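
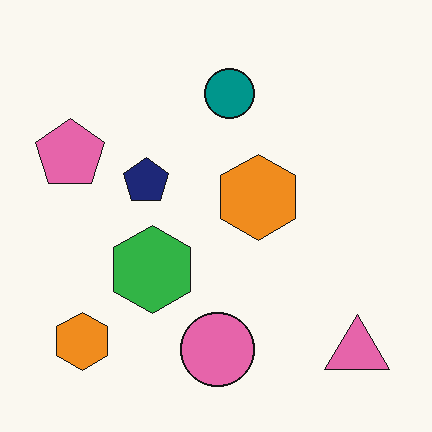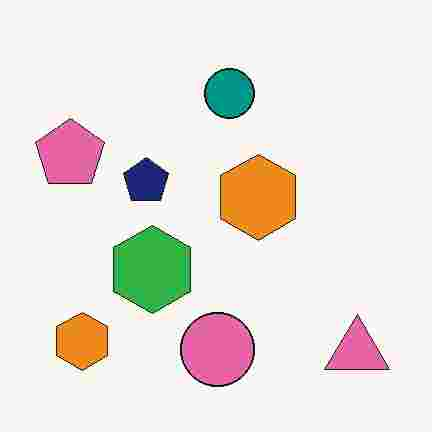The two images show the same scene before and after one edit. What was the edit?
It was degraded with heavy JPEG compression.

Blocky 8×8 compression artifacts appear around shape edges and the flat background shows ringing — characteristic JPEG degradation.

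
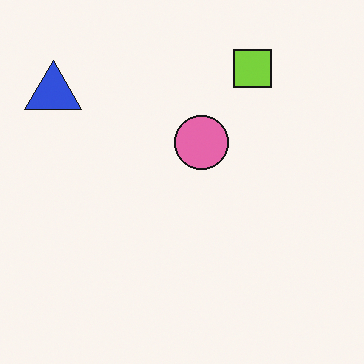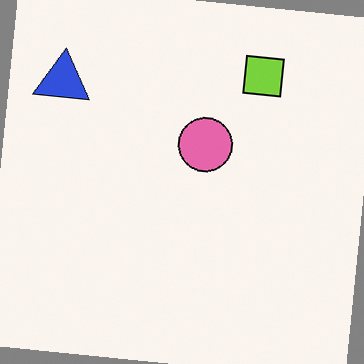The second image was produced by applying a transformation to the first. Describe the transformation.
This is the original image rotated clockwise by a few degrees.

Every shape is tilted by the same angle and the image corners show triangular fill wedges — a whole-image rotation by a non-right angle.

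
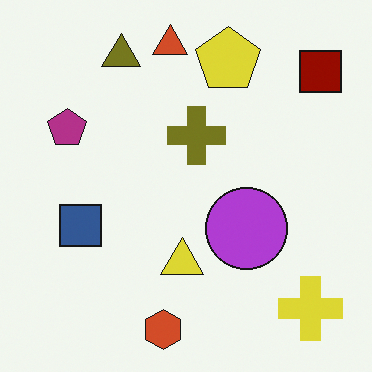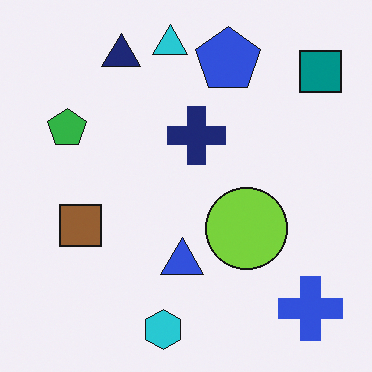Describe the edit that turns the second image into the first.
The first image is the second hue-shifted by a large amount.

Every shape's color has rotated by the same amount around the hue wheel — a uniform hue shift.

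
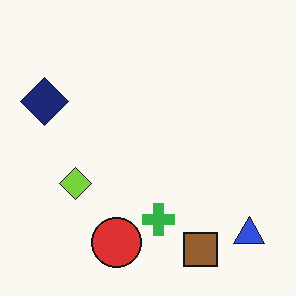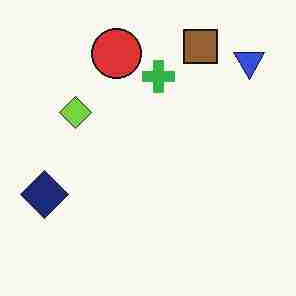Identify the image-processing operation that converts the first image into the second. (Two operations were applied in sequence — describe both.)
The image was heavily JPEG-compressed with obvious blocking artifacts, then flipped vertically (top ↔ bottom).

Blocky 8×8 compression artifacts appear around shape edges and the flat background shows ringing — characteristic JPEG degradation. The brown square is in the bottom-right of the first image and the top-right of the second — shapes on opposite sides of the horizontal midline have swapped in a mirror flip.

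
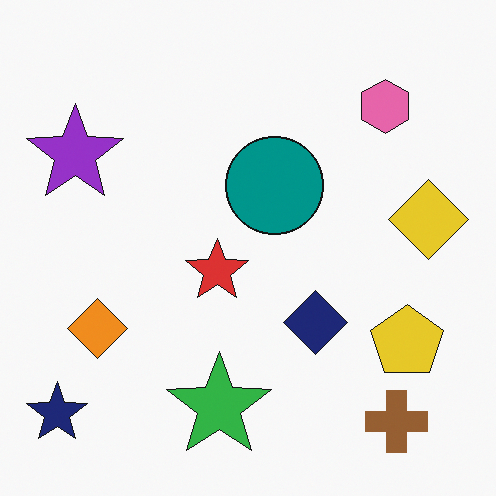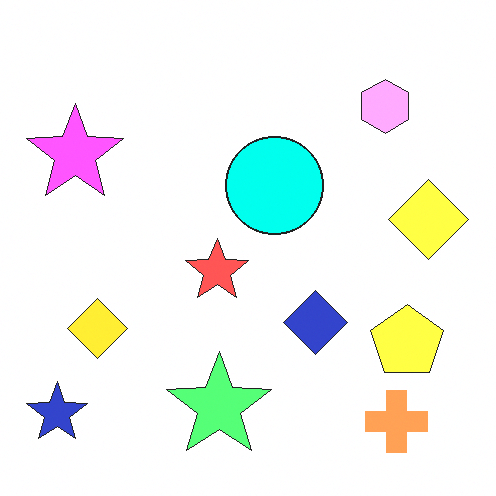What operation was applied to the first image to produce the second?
The second image is the first substantially brightened.

Every pixel — background and shapes alike — is uniformly brightened.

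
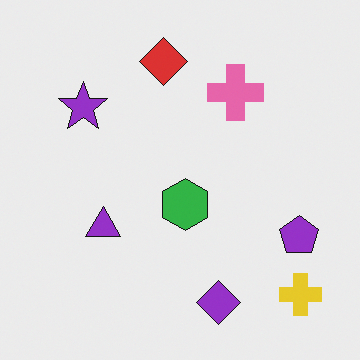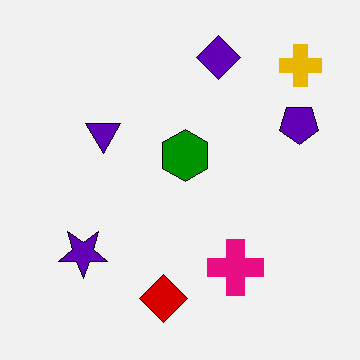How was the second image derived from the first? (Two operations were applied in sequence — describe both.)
The image was flipped vertically (top ↔ bottom), then boosted in contrast.

The purple diamond is in the bottom of the first image and the top of the second — shapes on opposite sides of the horizontal midline have swapped in a mirror flip. Tones are pushed away from mid-grey across the whole image — a global contrast change.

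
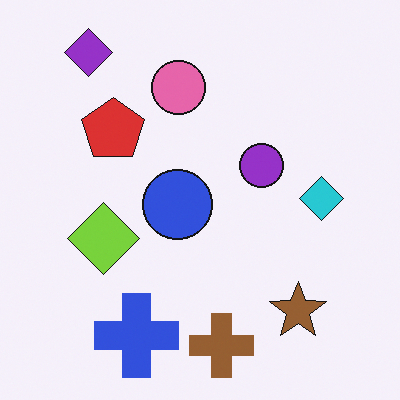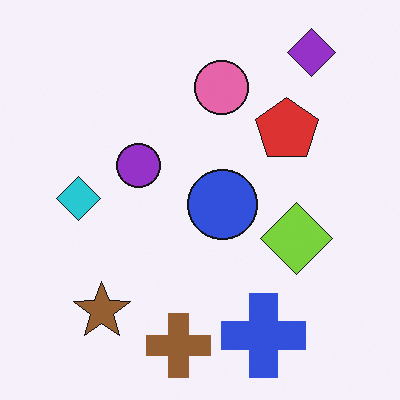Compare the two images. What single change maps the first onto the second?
It was flipped horizontally (left ↔ right).

The cyan diamond is in the right of the first image and the left of the second — shapes on opposite sides of the vertical midline have swapped in a mirror flip.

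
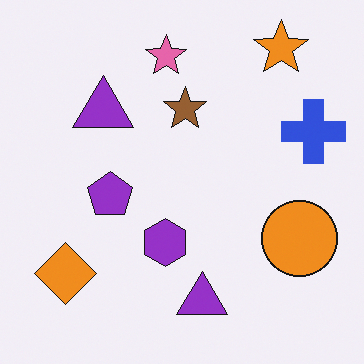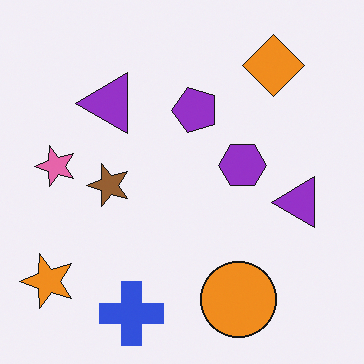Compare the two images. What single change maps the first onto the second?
The second image is the first transposed (reflected across the top-left ↔ bottom-right diagonal).

Shapes have swapped their row and column positions — what was in the top-right is now in the bottom-left — a diagonal reflection.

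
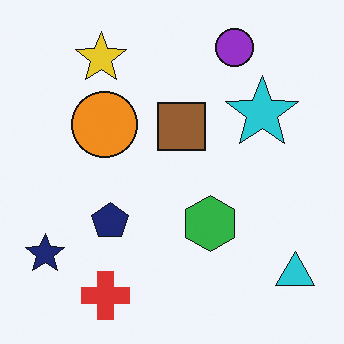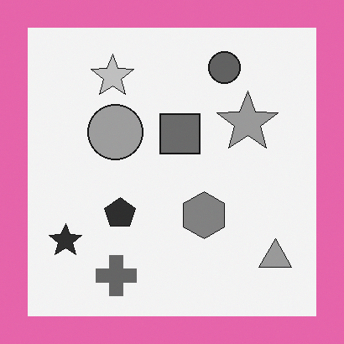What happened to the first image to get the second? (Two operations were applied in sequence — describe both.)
Converted to grayscale, then framed with a pink border.

All color is removed — every shape is now a shade of grey. A solid pink frame runs around the edge of the second image, with the content slightly shrunk inside it.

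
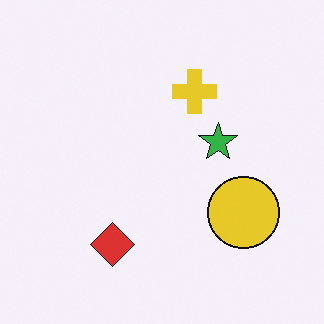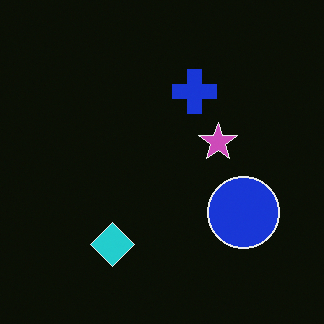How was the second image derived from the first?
The second image is the first color-inverted (negative).

The light background has become dark and every shape's color is its complement — a photographic negative.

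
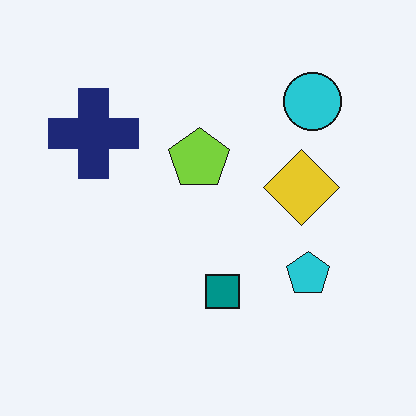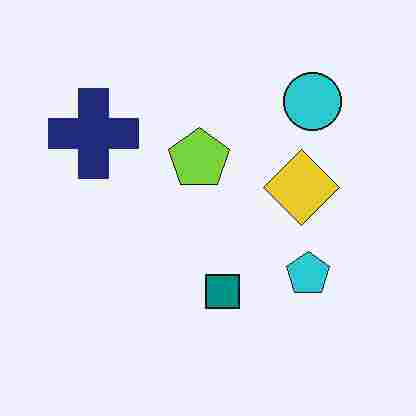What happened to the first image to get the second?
The second image is the first degraded with heavy JPEG compression.

Blocky 8×8 compression artifacts appear around shape edges and the flat background shows ringing — characteristic JPEG degradation.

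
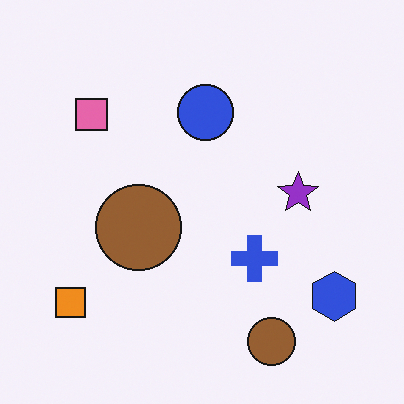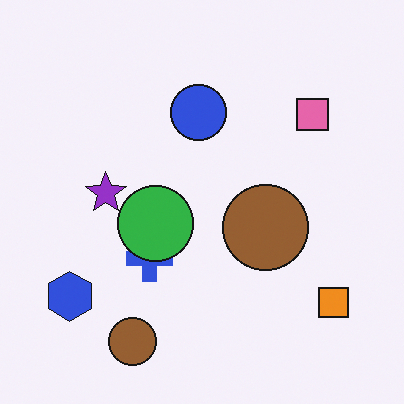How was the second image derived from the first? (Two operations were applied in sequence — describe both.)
Flipped horizontally (left ↔ right), then overlaid with an additional green circle.

The orange square is in the bottom-left of the first image and the bottom-right of the second — shapes on opposite sides of the vertical midline have swapped in a mirror flip. A green circle appears in the second image that is absent from the first.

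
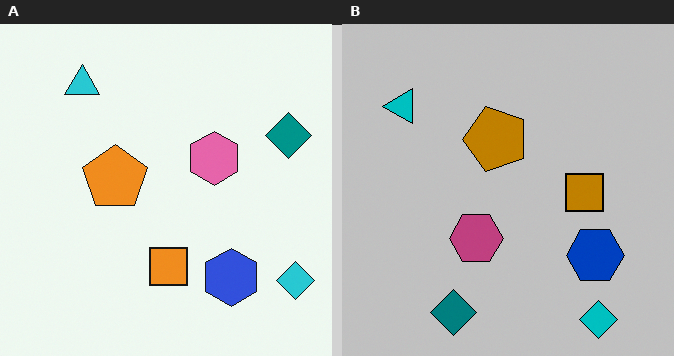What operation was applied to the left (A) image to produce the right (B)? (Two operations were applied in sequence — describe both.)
Transposed (reflected across the top-left ↔ bottom-right diagonal), then heavily posterized to just a handful of flat colors.

Shapes have swapped their row and column positions — what was in the top-right is now in the bottom-left — a diagonal reflection. Each flat color has snapped to a coarser quantized level — most visibly, the near-white background has dropped to a flat grey.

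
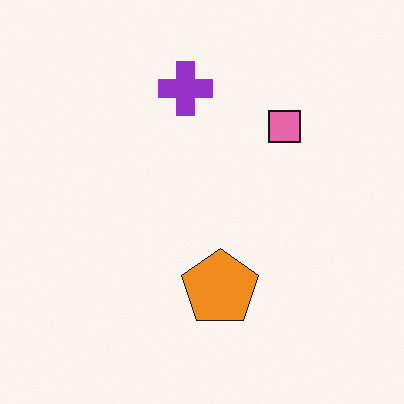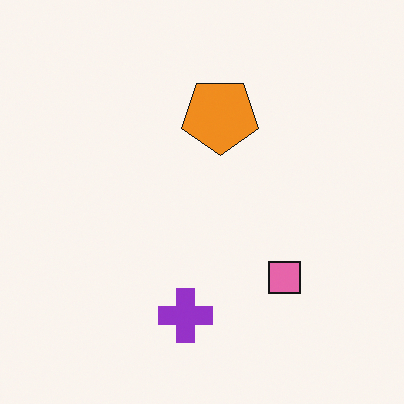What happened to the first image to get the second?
The second image is the first flipped vertically (top ↔ bottom).

The purple cross is in the top of the first image and the bottom of the second — shapes on opposite sides of the horizontal midline have swapped in a mirror flip.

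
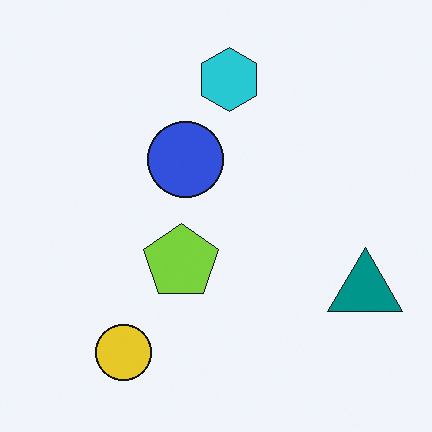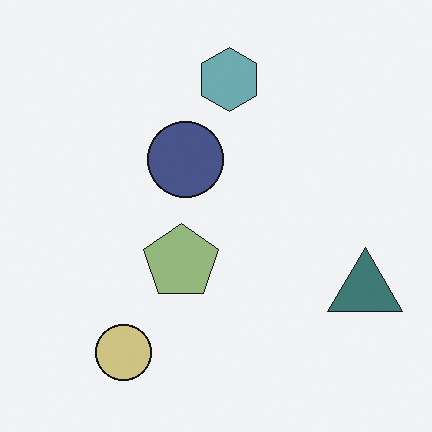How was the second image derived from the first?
The transformation is: heavily desaturated.

All colors are more muted and greyish — a global saturation change.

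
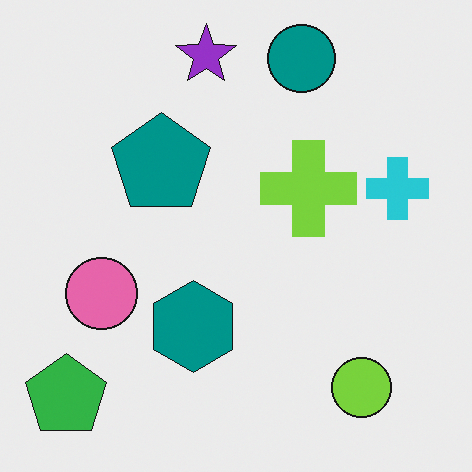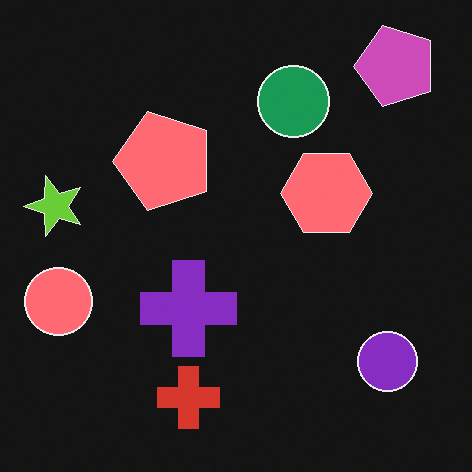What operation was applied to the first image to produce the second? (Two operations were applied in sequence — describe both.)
This is the original image transposed (reflected across the top-left ↔ bottom-right diagonal), then color-inverted (negative).

Shapes have swapped their row and column positions — what was in the top-right is now in the bottom-left — a diagonal reflection. The light background has become dark and every shape's color is its complement — a photographic negative.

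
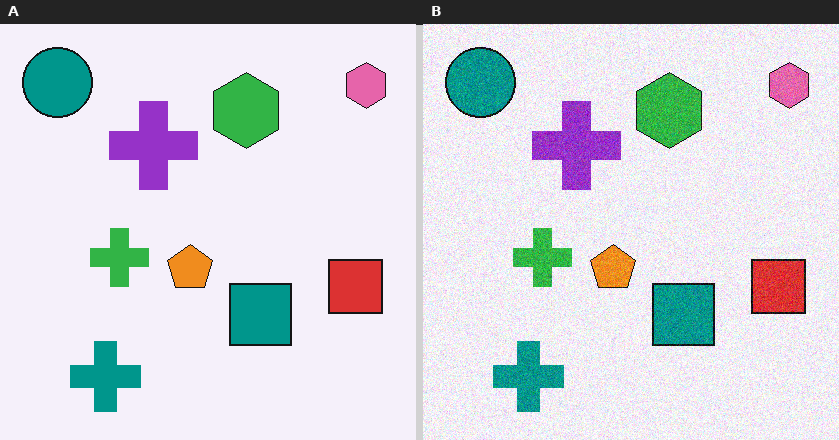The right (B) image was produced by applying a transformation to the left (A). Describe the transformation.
The right (B) image is the left (A) degraded with visible gaussian noise.

Random speckle covers the whole image, including the flat background.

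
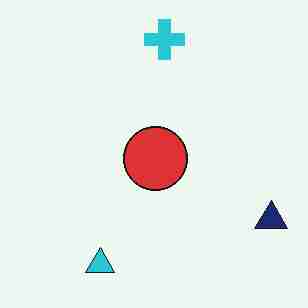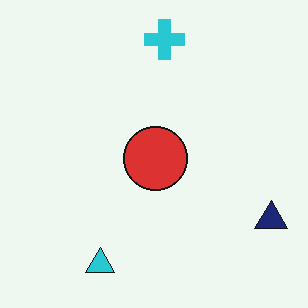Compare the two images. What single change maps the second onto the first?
It was degraded with heavy JPEG compression.

Blocky 8×8 compression artifacts appear around shape edges and the flat background shows ringing — characteristic JPEG degradation.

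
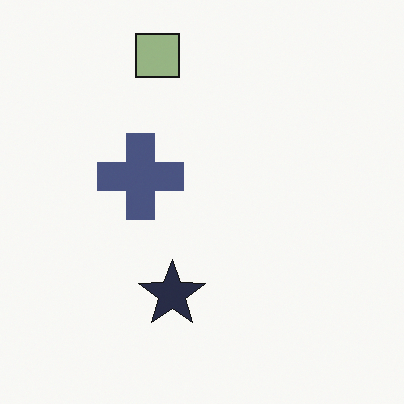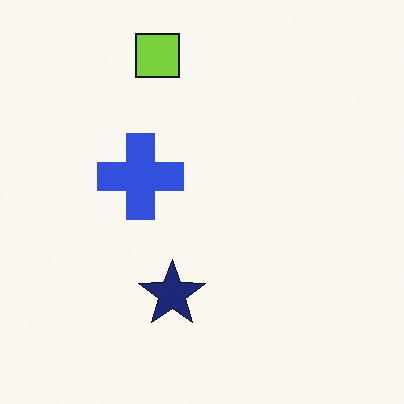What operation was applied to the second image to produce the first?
The image was made much more muted (saturation change).

All colors are more muted and greyish — a global saturation change.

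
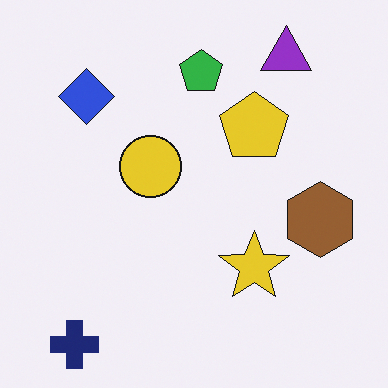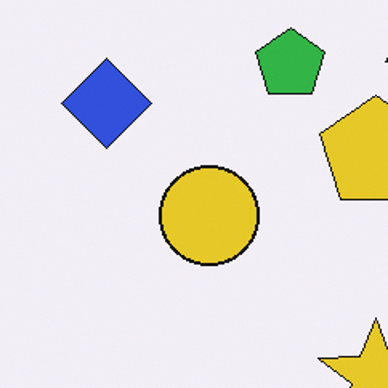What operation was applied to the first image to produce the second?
This is the original image cropped slightly and scaled back up.

The visible shapes are larger and the field of view is narrower; shapes near the original edges may be partly or wholly outside the frame — a crop-and-rescale.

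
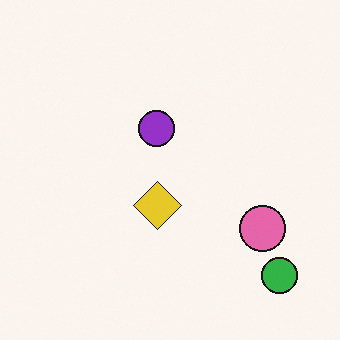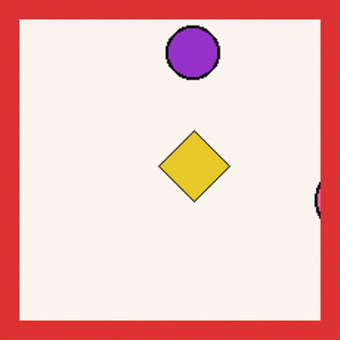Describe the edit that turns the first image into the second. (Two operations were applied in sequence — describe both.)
Cropped tightly and scaled back up, then framed with a red border.

The visible shapes are larger and the field of view is narrower; shapes near the original edges may be partly or wholly outside the frame — a crop-and-rescale. A solid red frame runs around the edge of the second image, with the content slightly shrunk inside it.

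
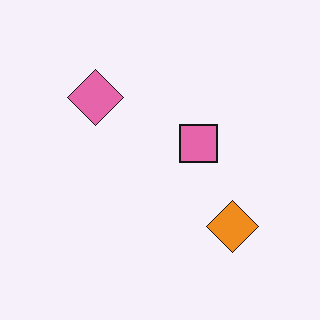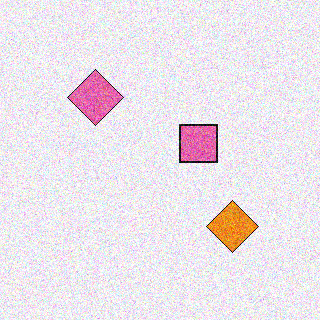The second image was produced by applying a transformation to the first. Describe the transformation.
The transformation is: degraded with strong gaussian noise.

Random speckle covers the whole image, including the flat background.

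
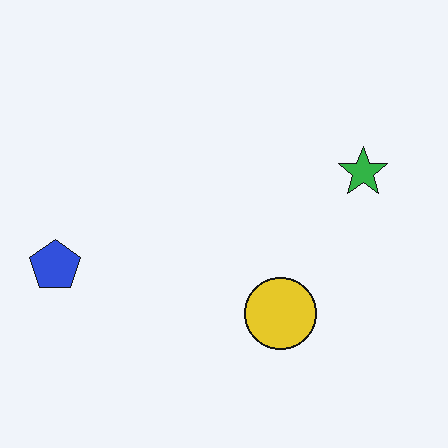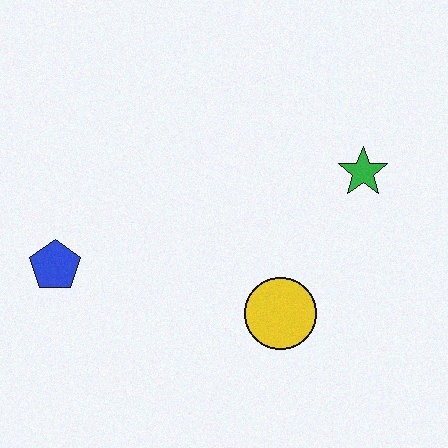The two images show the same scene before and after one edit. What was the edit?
The transformation is: degraded with a light layer of grain.

Random speckle covers the whole image, including the flat background.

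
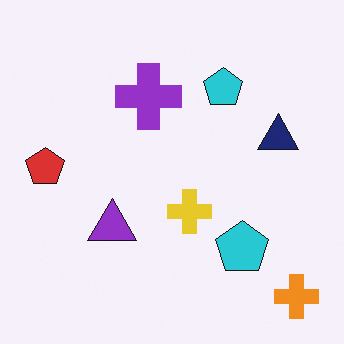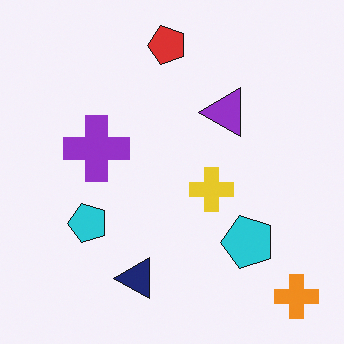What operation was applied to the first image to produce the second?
The transformation is: transposed (reflected across the top-left ↔ bottom-right diagonal).

Shapes have swapped their row and column positions — what was in the top-right is now in the bottom-left — a diagonal reflection.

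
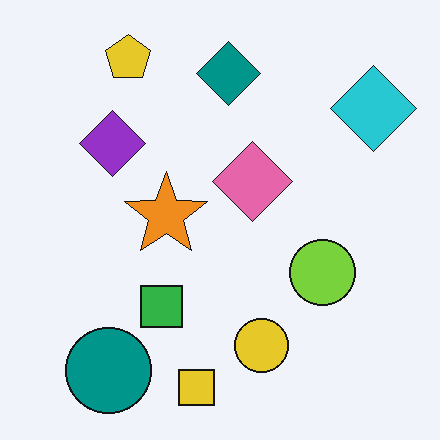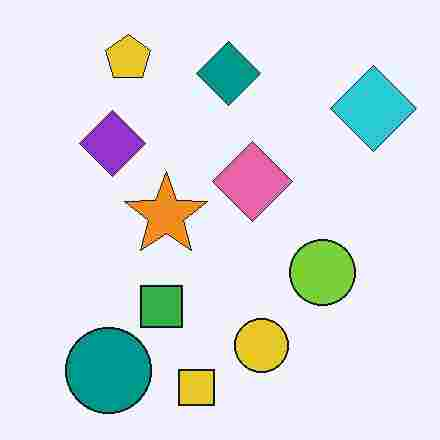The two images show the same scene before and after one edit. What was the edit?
The image was heavily JPEG-compressed with obvious blocking artifacts.

Blocky 8×8 compression artifacts appear around shape edges and the flat background shows ringing — characteristic JPEG degradation.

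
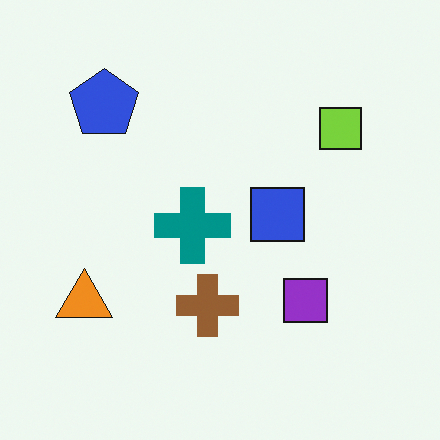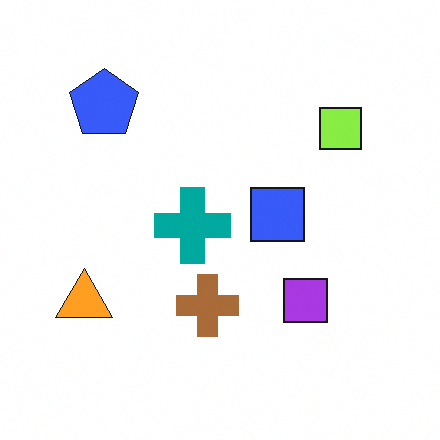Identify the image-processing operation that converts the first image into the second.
The transformation is: slightly brightened.

Every pixel — background and shapes alike — is uniformly brightened.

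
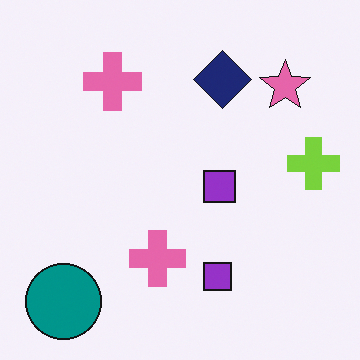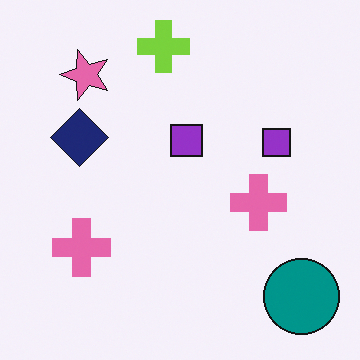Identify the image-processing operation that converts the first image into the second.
The image was rotated 90° counter-clockwise.

The teal circle sits in the bottom-left of the first image and the bottom-right of the second — consistent with a whole-image 90° counter-clockwise rotation.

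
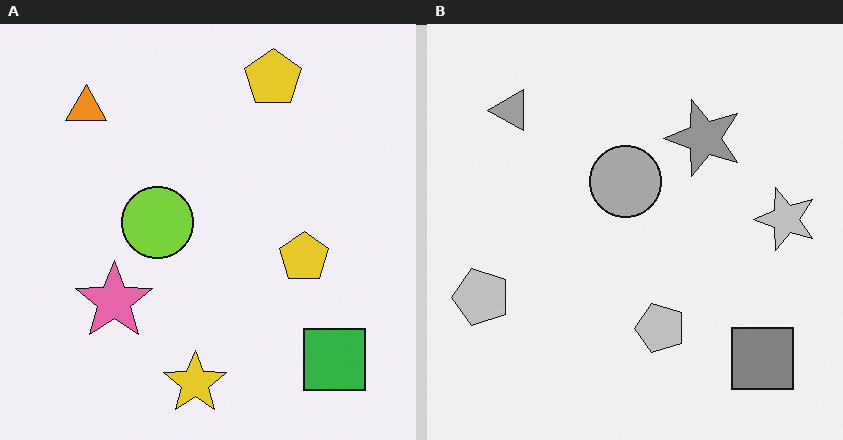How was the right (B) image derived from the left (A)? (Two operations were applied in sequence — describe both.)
The image was converted to grayscale, then transposed (reflected across the top-left ↔ bottom-right diagonal).

All color is removed — every shape is now a shade of grey. Shapes have swapped their row and column positions — what was in the top-right is now in the bottom-left — a diagonal reflection.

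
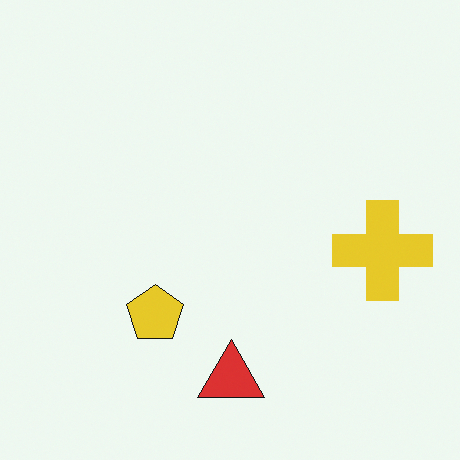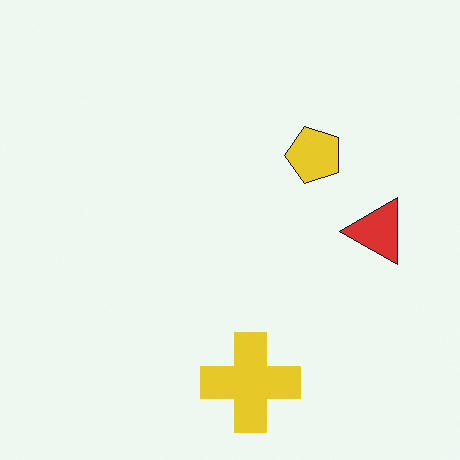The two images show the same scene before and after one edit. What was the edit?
The image was transposed (reflected across the top-left ↔ bottom-right diagonal).

Shapes have swapped their row and column positions — what was in the top-right is now in the bottom-left — a diagonal reflection.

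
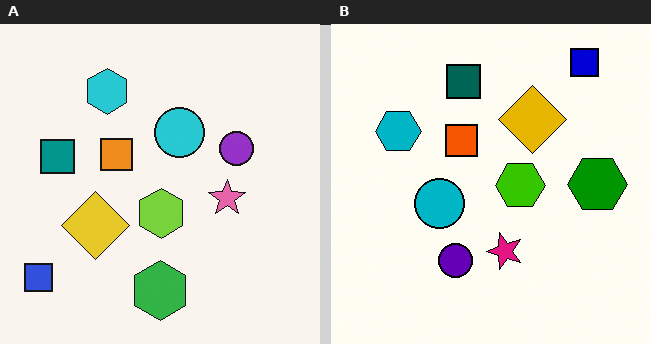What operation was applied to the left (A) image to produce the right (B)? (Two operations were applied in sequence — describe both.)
The right (B) image is the left (A) transposed (reflected across the top-left ↔ bottom-right diagonal), then boosted in contrast.

Shapes have swapped their row and column positions — what was in the top-right is now in the bottom-left — a diagonal reflection. Tones are pushed away from mid-grey across the whole image — a global contrast change.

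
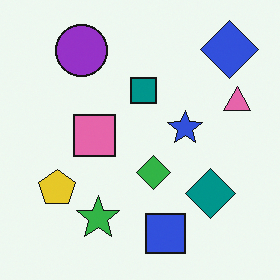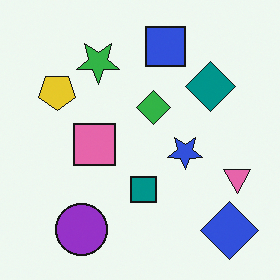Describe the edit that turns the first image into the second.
The transformation is: flipped vertically (top ↔ bottom).

The blue square is in the bottom of the first image and the top of the second — shapes on opposite sides of the horizontal midline have swapped in a mirror flip.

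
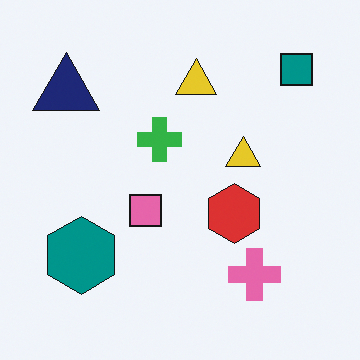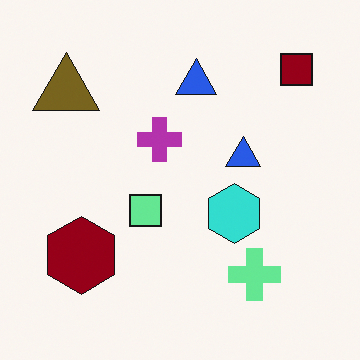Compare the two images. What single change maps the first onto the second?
The image was hue-shifted by a large amount.

Every shape's color has rotated by the same amount around the hue wheel — a uniform hue shift.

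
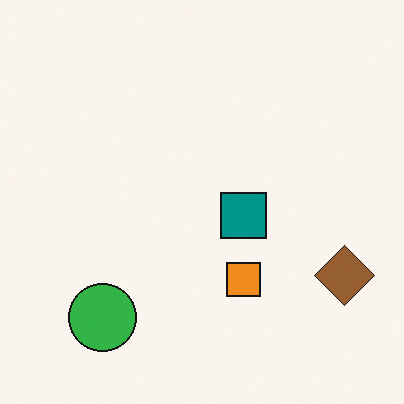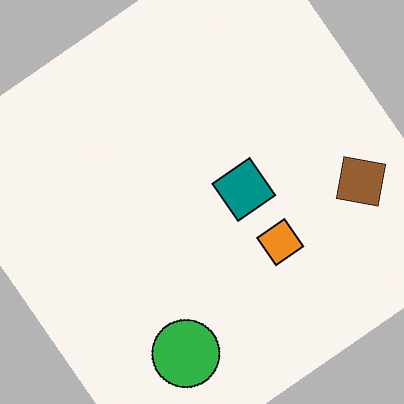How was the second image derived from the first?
The second image is the first rotated counter-clockwise by a large amount — several tens of degrees.

Every shape is tilted by the same angle and the image corners show triangular fill wedges — a whole-image rotation by a non-right angle.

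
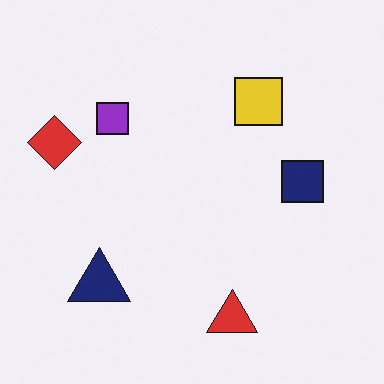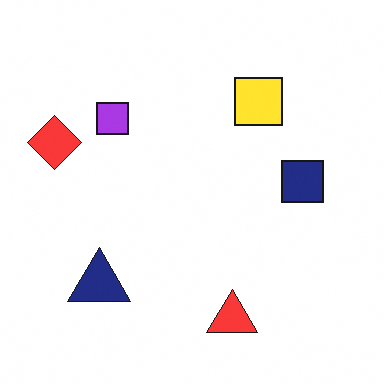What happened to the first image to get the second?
This is the original image slightly brightened.

Every pixel — background and shapes alike — is uniformly brightened.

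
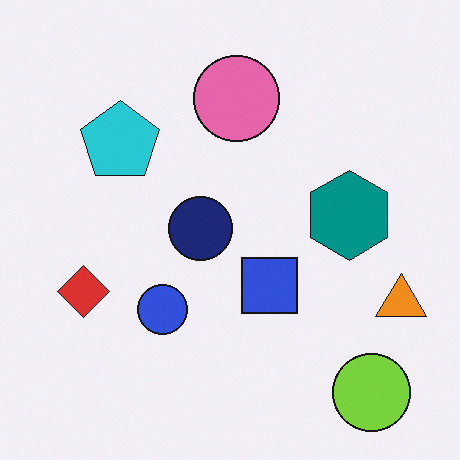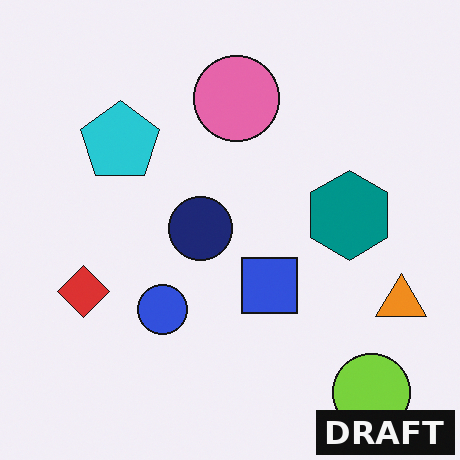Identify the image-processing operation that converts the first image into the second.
This is the original image watermarked with the text "DRAFT" in the lower-right corner.

A dark label reading "DRAFT" appears in the lower-right corner.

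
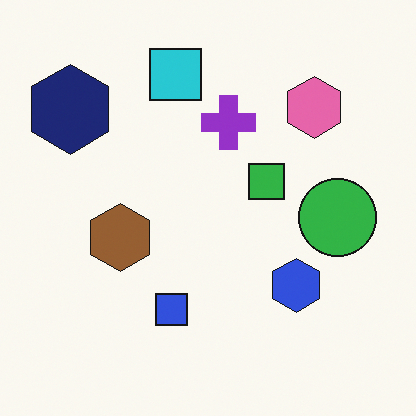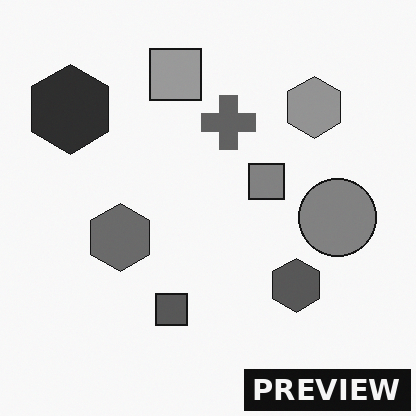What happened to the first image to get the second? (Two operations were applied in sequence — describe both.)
The image was converted to grayscale, then watermarked with the text "PREVIEW" in the lower-right corner.

All color is removed — every shape is now a shade of grey. A dark label reading "PREVIEW" appears in the lower-right corner.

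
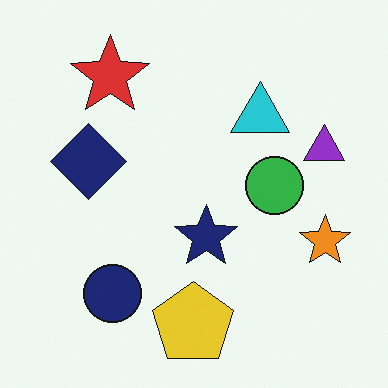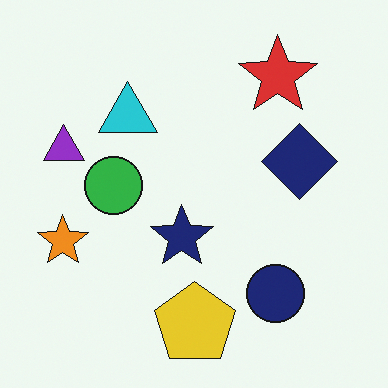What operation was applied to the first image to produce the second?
The transformation is: flipped horizontally (left ↔ right).

The orange star is in the right of the first image and the left of the second — shapes on opposite sides of the vertical midline have swapped in a mirror flip.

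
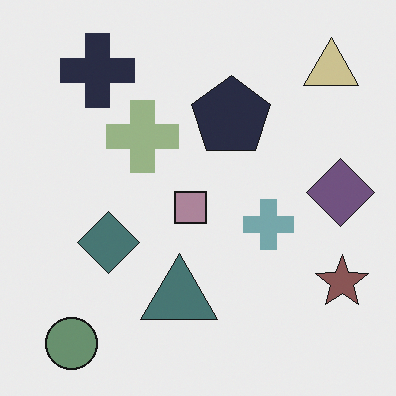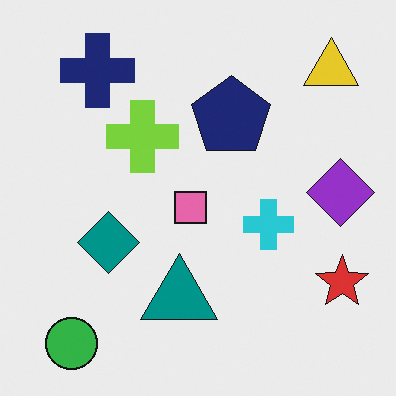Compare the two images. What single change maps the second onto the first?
The image was heavily desaturated.

All colors are more muted and greyish — a global saturation change.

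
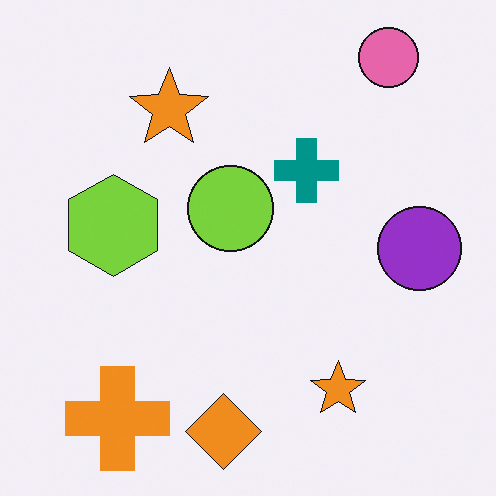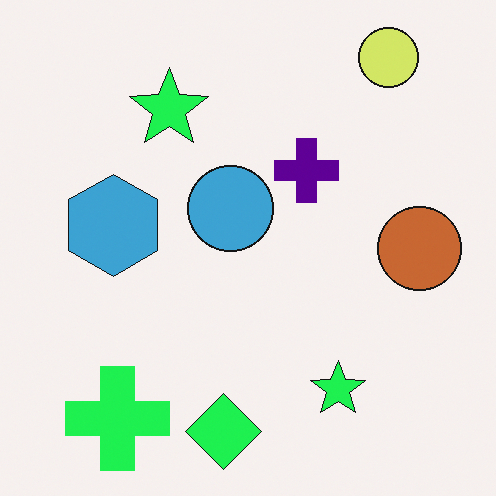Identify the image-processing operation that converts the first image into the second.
The image was hue-shifted through roughly a third of the color wheel.

Every shape's color has rotated by the same amount around the hue wheel — a uniform hue shift.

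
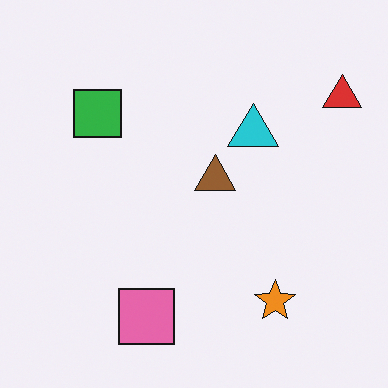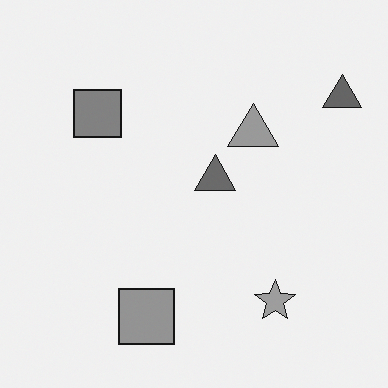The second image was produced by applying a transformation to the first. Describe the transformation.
The second image is the first converted to grayscale.

All color is removed — every shape is now a shade of grey.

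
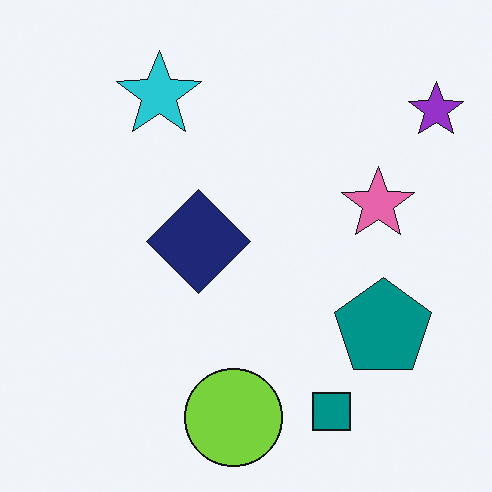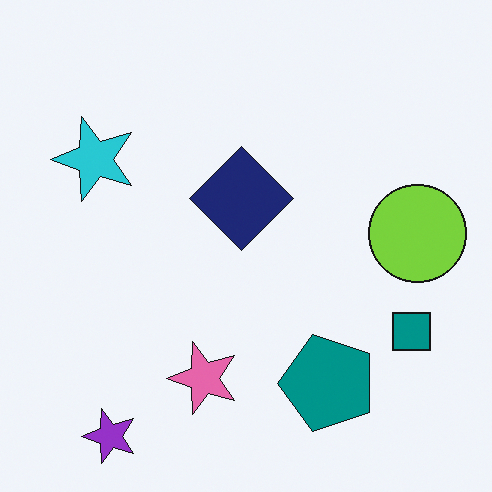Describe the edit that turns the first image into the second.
The image was transposed (reflected across the top-left ↔ bottom-right diagonal).

Shapes have swapped their row and column positions — what was in the top-right is now in the bottom-left — a diagonal reflection.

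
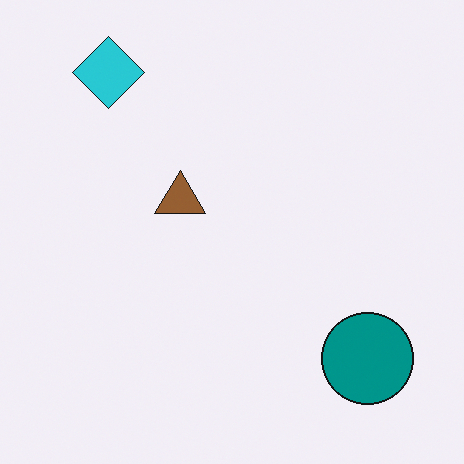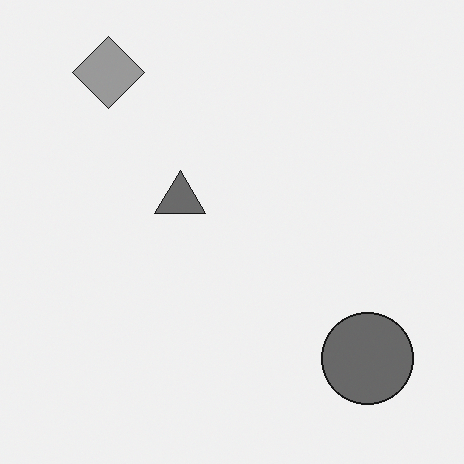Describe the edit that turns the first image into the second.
It was converted to grayscale.

All color is removed — every shape is now a shade of grey.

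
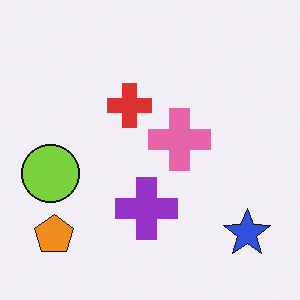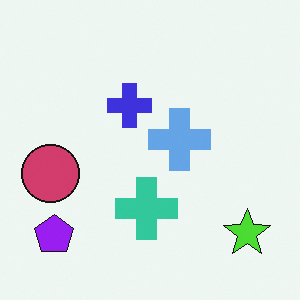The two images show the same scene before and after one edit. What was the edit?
The transformation is: hue-shifted through roughly half the color wheel.

Every shape's color has rotated by the same amount around the hue wheel — a uniform hue shift.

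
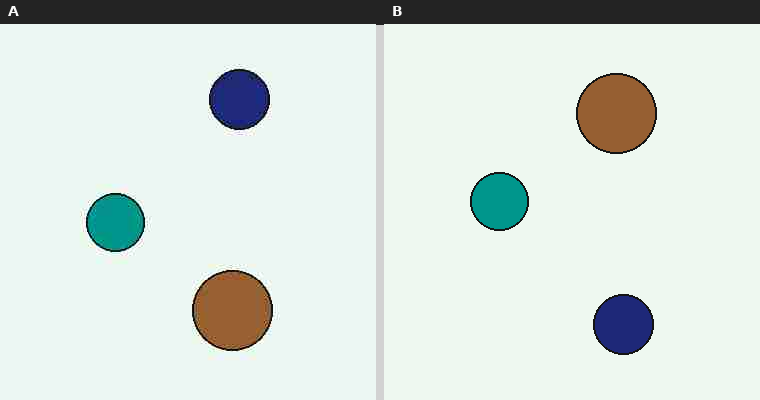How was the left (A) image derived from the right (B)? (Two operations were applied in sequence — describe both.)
Flipped vertically (top ↔ bottom), then degraded with heavy JPEG compression.

The navy circle is in the bottom of the right (B) image and the top of the left (A) — shapes on opposite sides of the horizontal midline have swapped in a mirror flip. Blocky 8×8 compression artifacts appear around shape edges and the flat background shows ringing — characteristic JPEG degradation.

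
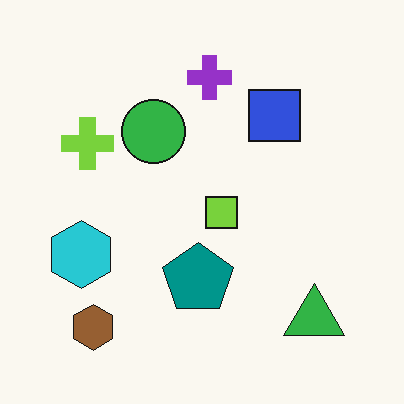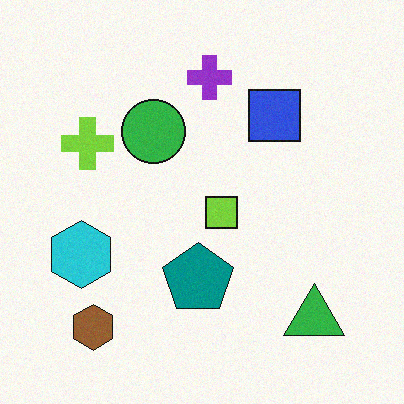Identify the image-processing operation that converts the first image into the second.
The image was degraded with light additive noise.

Random speckle covers the whole image, including the flat background.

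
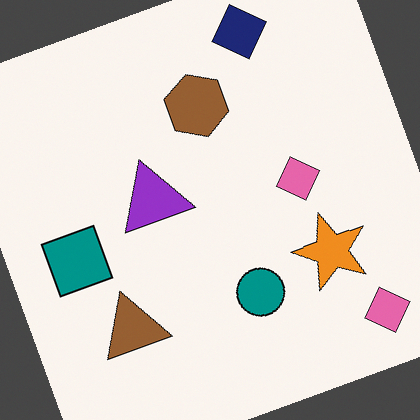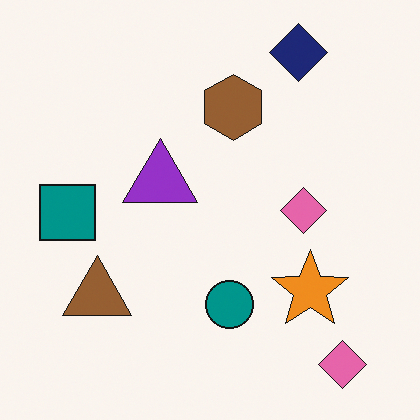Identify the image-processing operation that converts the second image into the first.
The transformation is: rotated counter-clockwise by a clearly visible amount.

Every shape is tilted by the same angle and the image corners show triangular fill wedges — a whole-image rotation by a non-right angle.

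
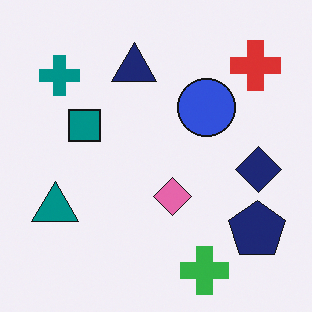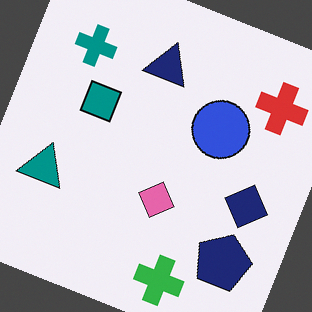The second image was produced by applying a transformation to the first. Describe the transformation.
Rotated clockwise by a moderate amount.

Every shape is tilted by the same angle and the image corners show triangular fill wedges — a whole-image rotation by a non-right angle.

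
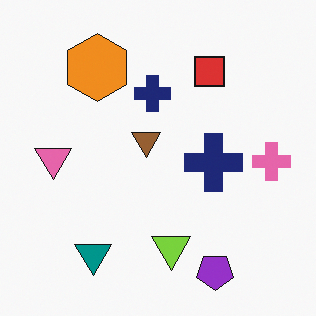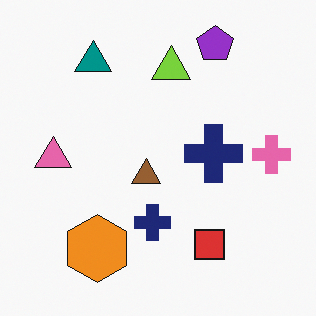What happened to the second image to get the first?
The image was flipped vertically (top ↔ bottom).

The purple pentagon is in the top-right of the second image and the bottom-right of the first — shapes on opposite sides of the horizontal midline have swapped in a mirror flip.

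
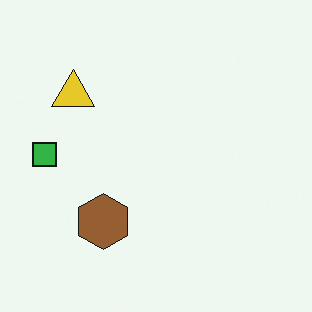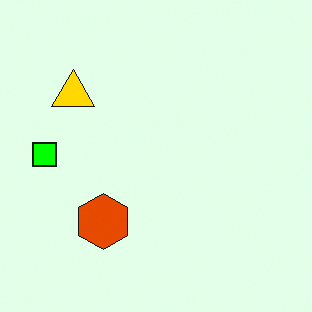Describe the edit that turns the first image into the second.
The transformation is: heavily oversaturated.

All colors are more vivid — a global saturation change.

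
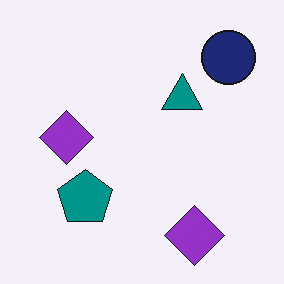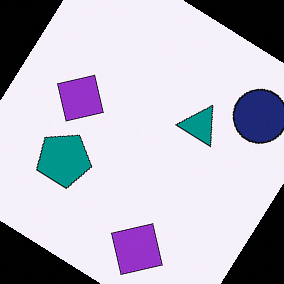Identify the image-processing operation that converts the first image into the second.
Rotated clockwise by a large amount — several tens of degrees.

Every shape is tilted by the same angle and the image corners show triangular fill wedges — a whole-image rotation by a non-right angle.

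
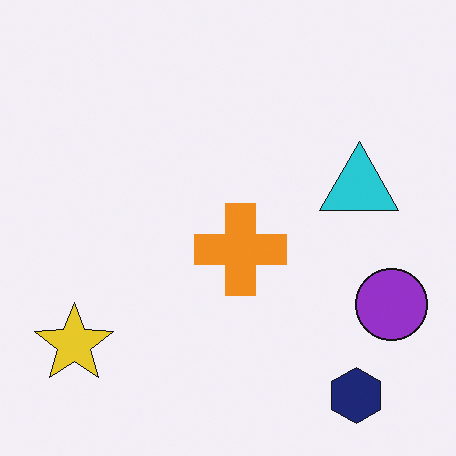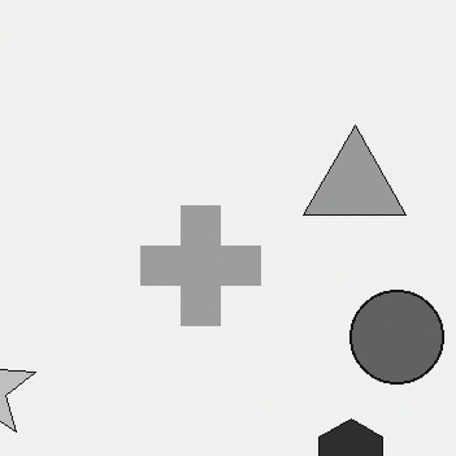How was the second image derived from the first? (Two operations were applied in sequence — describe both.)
It was cropped to a modestly smaller region and rescaled, then converted to grayscale.

The visible shapes are larger and the field of view is narrower; shapes near the original edges may be partly or wholly outside the frame — a crop-and-rescale. All color is removed — every shape is now a shade of grey.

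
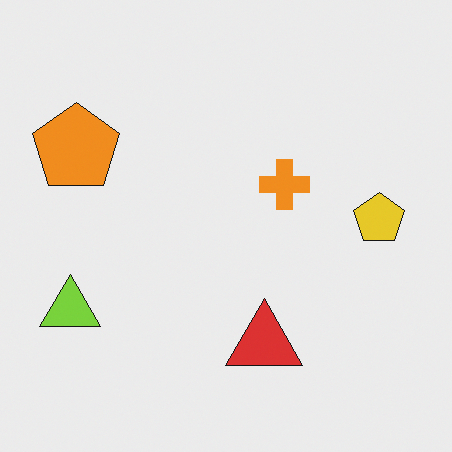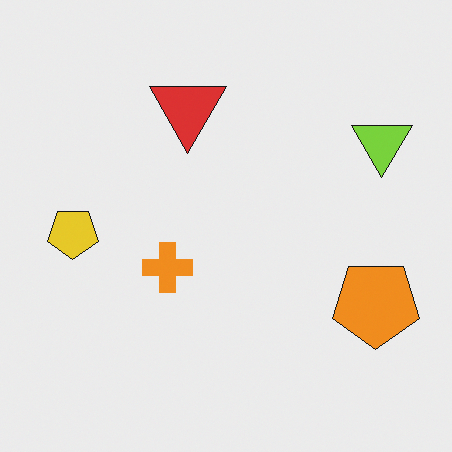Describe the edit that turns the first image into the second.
The transformation is: rotated 180°.

The lime triangle sits in the bottom-left of the first image and the top-right of the second — consistent with a whole-image 180° rotation.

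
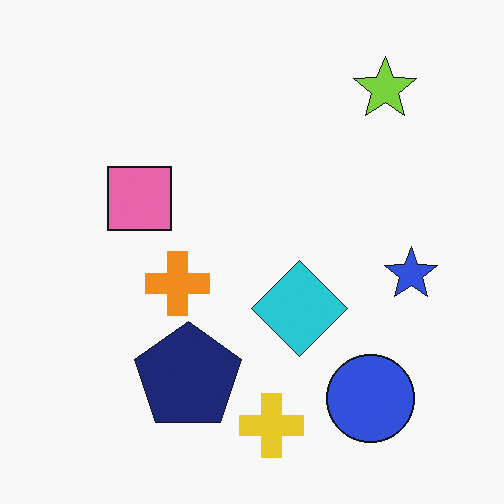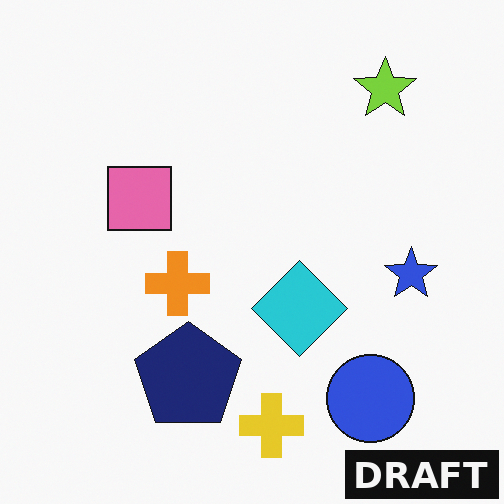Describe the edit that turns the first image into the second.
This is the original image watermarked with the text "DRAFT" in the lower-right corner.

A dark label reading "DRAFT" appears in the lower-right corner.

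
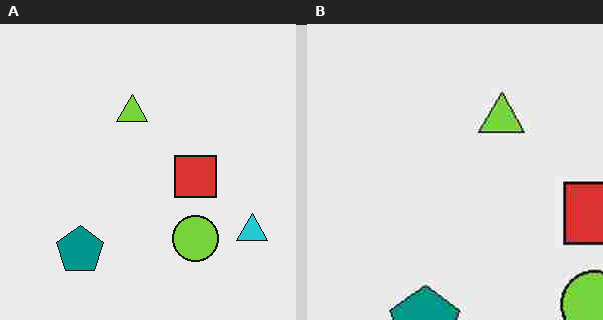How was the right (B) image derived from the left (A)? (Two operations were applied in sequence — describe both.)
The right (B) image is the left (A) cropped slightly and scaled back up, then heavily JPEG-compressed with obvious blocking artifacts.

The visible shapes are larger and the field of view is narrower; shapes near the original edges may be partly or wholly outside the frame — a crop-and-rescale. Blocky 8×8 compression artifacts appear around shape edges and the flat background shows ringing — characteristic JPEG degradation.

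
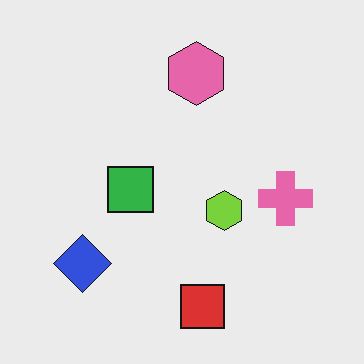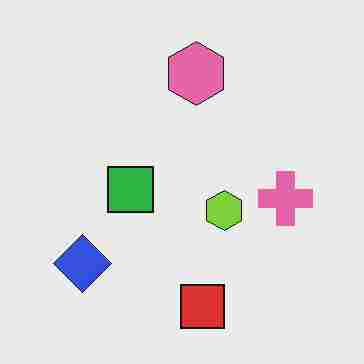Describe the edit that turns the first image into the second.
It was heavily JPEG-compressed with obvious blocking artifacts.

Blocky 8×8 compression artifacts appear around shape edges and the flat background shows ringing — characteristic JPEG degradation.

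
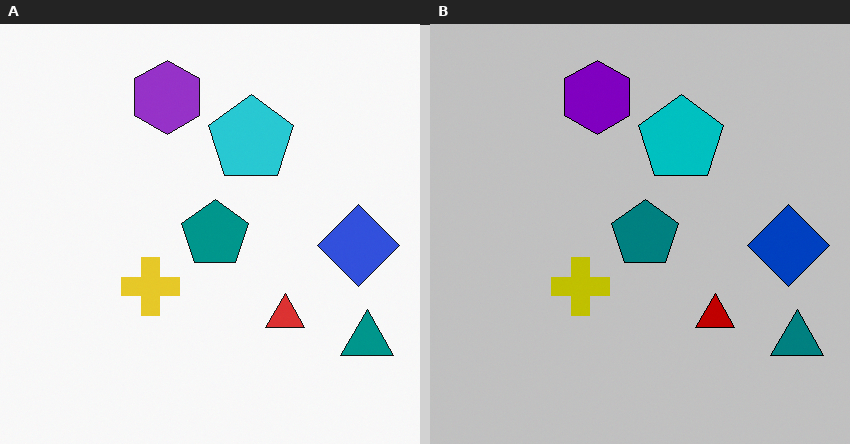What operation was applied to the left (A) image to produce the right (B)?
The transformation is: aggressively posterized.

Each flat color has snapped to a coarser quantized level — most visibly, the near-white background has dropped to a flat grey.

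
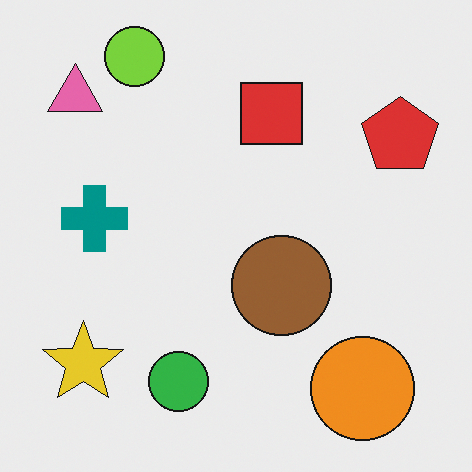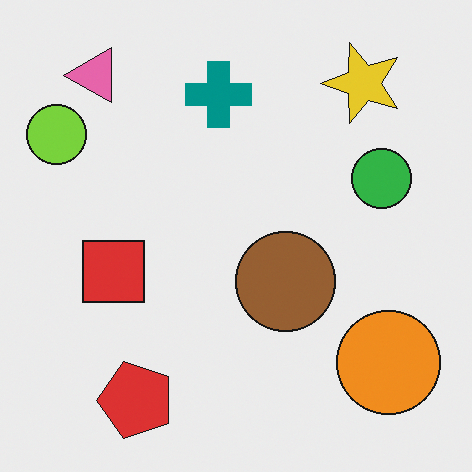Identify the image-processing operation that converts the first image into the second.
The transformation is: transposed (reflected across the top-left ↔ bottom-right diagonal).

Shapes have swapped their row and column positions — what was in the top-right is now in the bottom-left — a diagonal reflection.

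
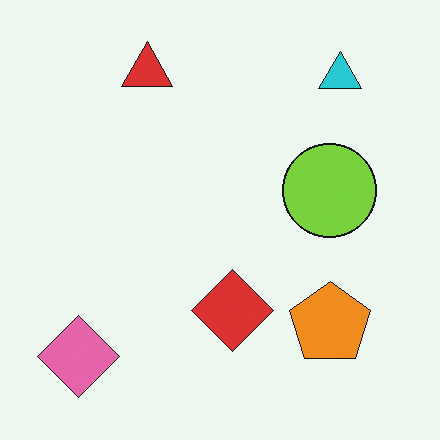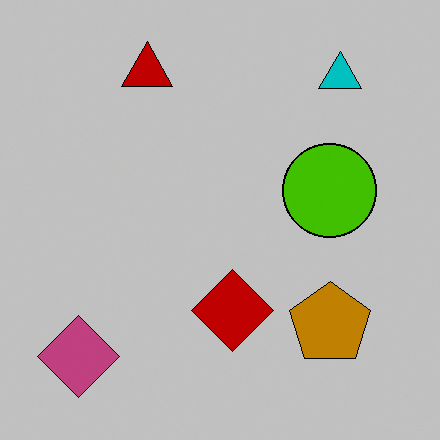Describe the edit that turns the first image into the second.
The transformation is: heavily posterized to just a handful of flat colors.

Each flat color has snapped to a coarser quantized level — most visibly, the near-white background has dropped to a flat grey.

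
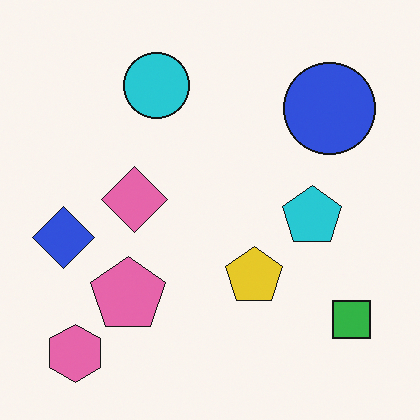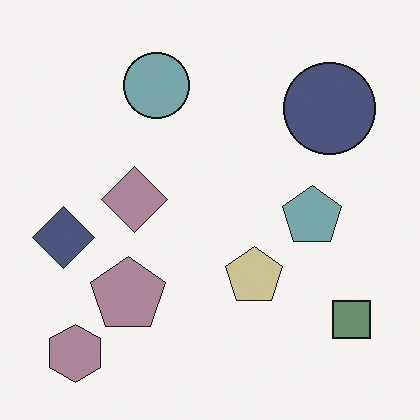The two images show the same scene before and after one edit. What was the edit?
The second image is the first made much more muted (saturation change).

All colors are more muted and greyish — a global saturation change.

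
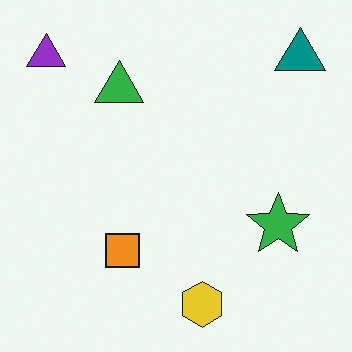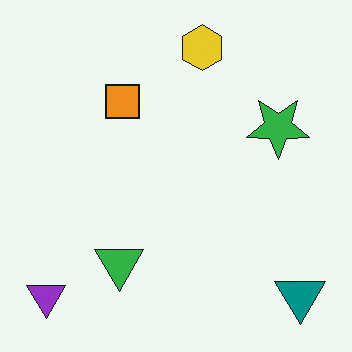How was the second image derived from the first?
Flipped vertically (top ↔ bottom).

The yellow hexagon is in the bottom of the first image and the top of the second — shapes on opposite sides of the horizontal midline have swapped in a mirror flip.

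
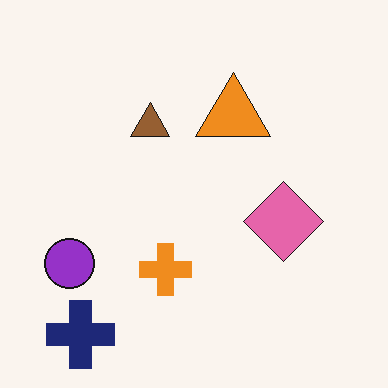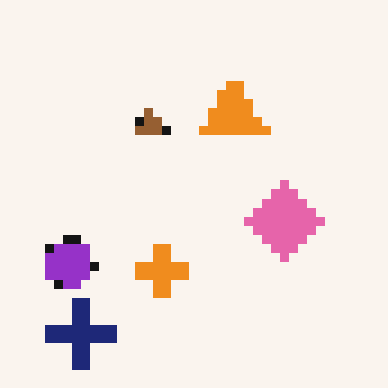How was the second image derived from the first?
This is the original image heavily pixelated into large blocks.

Shapes are reduced to large square blocks; fine edges and outlines are lost — a downscale-then-upscale (mosaic) effect.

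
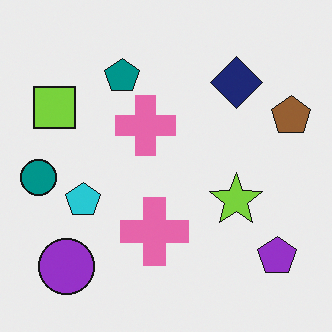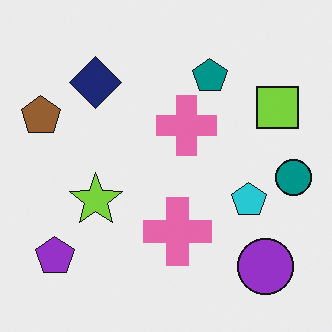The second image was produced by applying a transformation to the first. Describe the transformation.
The transformation is: flipped horizontally (left ↔ right).

The teal circle is in the left of the first image and the right of the second — shapes on opposite sides of the vertical midline have swapped in a mirror flip.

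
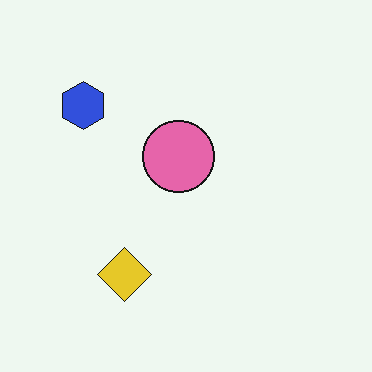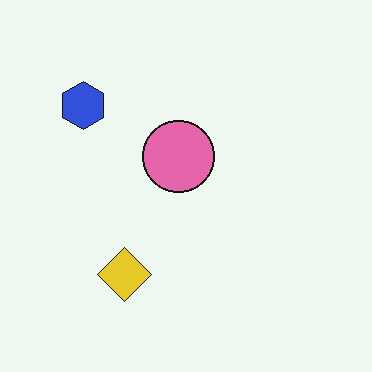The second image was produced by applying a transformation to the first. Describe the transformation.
The second image is the first JPEG-compressed with visible artifacts.

Blocky 8×8 compression artifacts appear around shape edges and the flat background shows ringing — characteristic JPEG degradation.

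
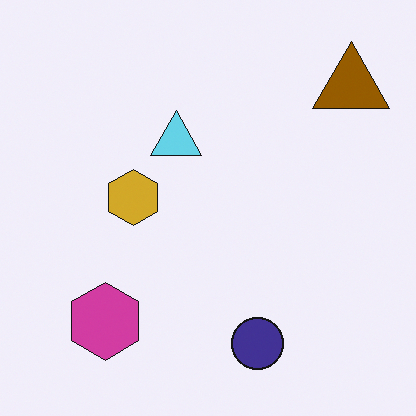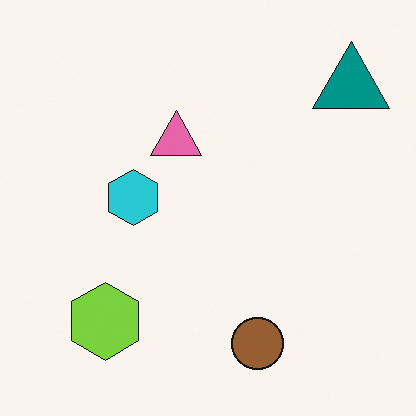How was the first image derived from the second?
Hue-shifted through roughly half the color wheel.

Every shape's color has rotated by the same amount around the hue wheel — a uniform hue shift.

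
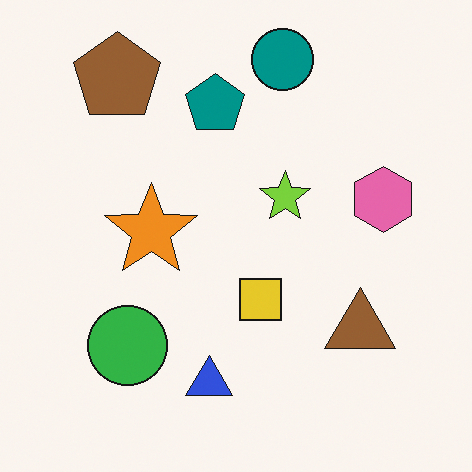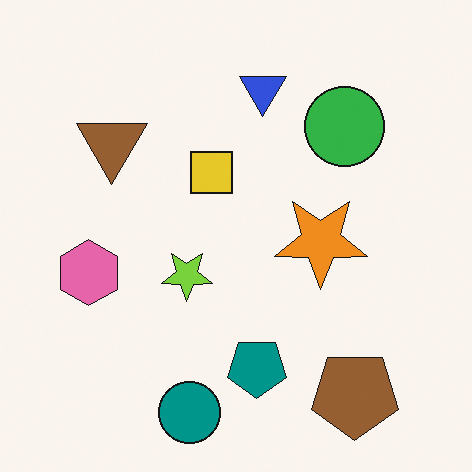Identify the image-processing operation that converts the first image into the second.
The second image is the first rotated 180°.

The brown pentagon sits in the top-left of the first image and the bottom-right of the second — consistent with a whole-image 180° rotation.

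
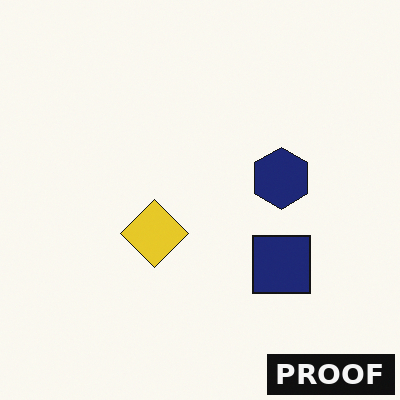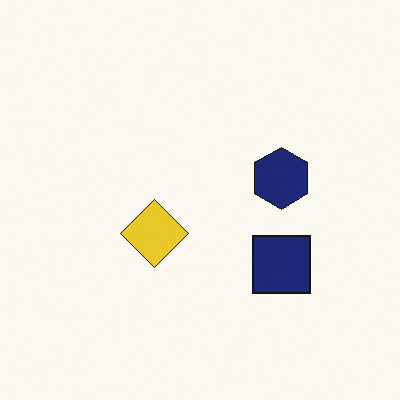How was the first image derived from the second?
Watermarked with the text "PROOF" in the lower-right corner.

A dark label reading "PROOF" appears in the lower-right corner.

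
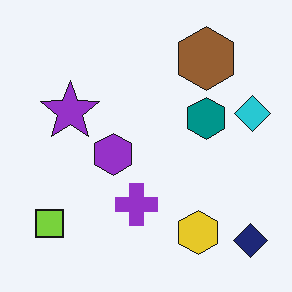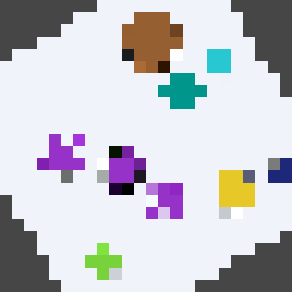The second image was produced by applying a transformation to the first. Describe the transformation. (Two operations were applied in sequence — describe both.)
Rotated counter-clockwise by a large amount — several tens of degrees, then coarsely pixelated.

Every shape is tilted by the same angle and the image corners show triangular fill wedges — a whole-image rotation by a non-right angle. Shapes are reduced to large square blocks; fine edges and outlines are lost — a downscale-then-upscale (mosaic) effect.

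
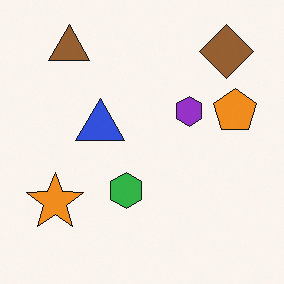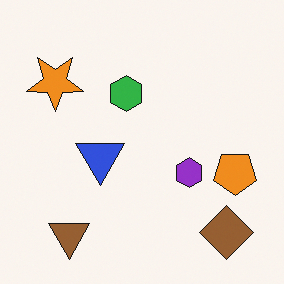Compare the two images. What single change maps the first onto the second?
It was flipped vertically (top ↔ bottom).

The brown triangle is in the top-left of the first image and the bottom-left of the second — shapes on opposite sides of the horizontal midline have swapped in a mirror flip.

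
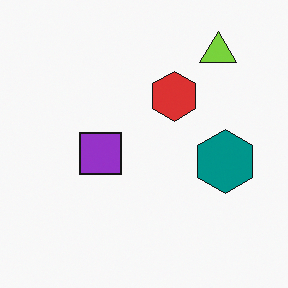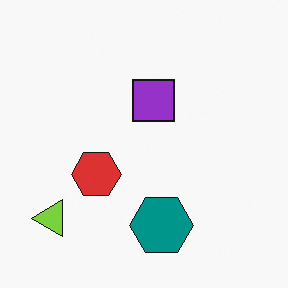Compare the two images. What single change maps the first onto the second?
The transformation is: transposed (reflected across the top-left ↔ bottom-right diagonal).

Shapes have swapped their row and column positions — what was in the top-right is now in the bottom-left — a diagonal reflection.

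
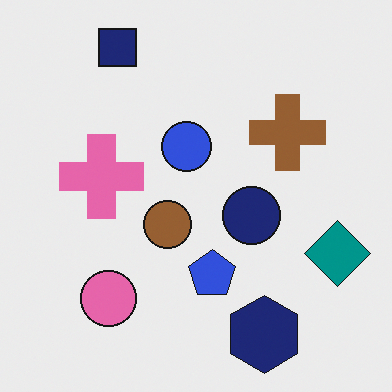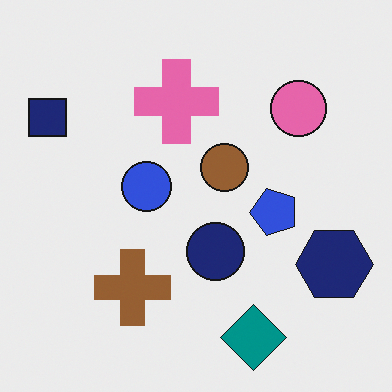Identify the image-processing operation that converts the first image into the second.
It was transposed (reflected across the top-left ↔ bottom-right diagonal).

Shapes have swapped their row and column positions — what was in the top-right is now in the bottom-left — a diagonal reflection.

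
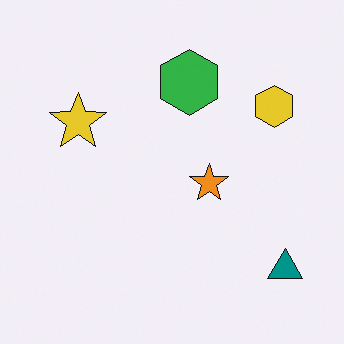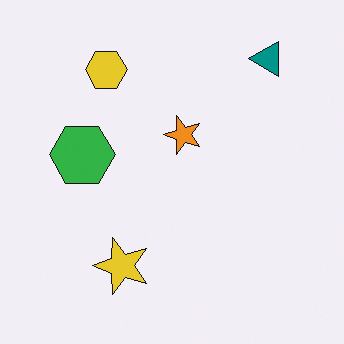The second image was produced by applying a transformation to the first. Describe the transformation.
The image was rotated 90° counter-clockwise.

The teal triangle sits in the bottom-right of the first image and the top-right of the second — consistent with a whole-image 90° counter-clockwise rotation.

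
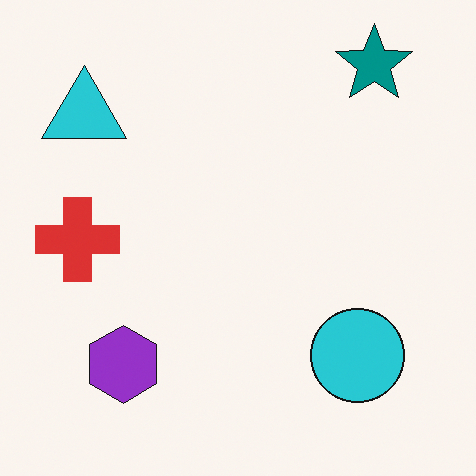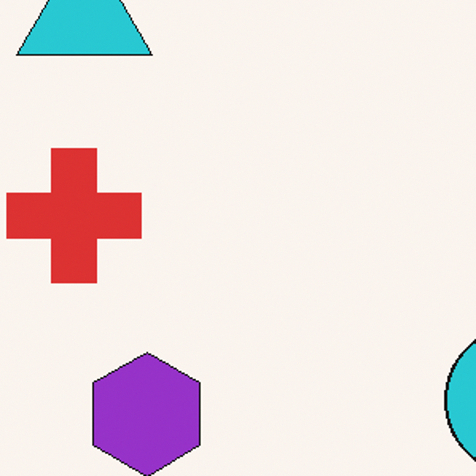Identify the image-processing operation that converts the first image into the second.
The image was cropped to a modestly smaller region and rescaled.

The visible shapes are larger and the field of view is narrower; shapes near the original edges may be partly or wholly outside the frame — a crop-and-rescale.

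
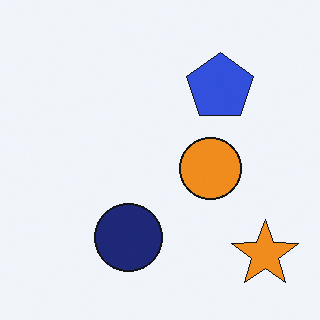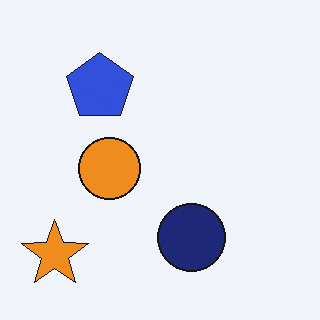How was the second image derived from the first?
This is the original image flipped horizontally (left ↔ right).

The orange star is in the bottom-right of the first image and the bottom-left of the second — shapes on opposite sides of the vertical midline have swapped in a mirror flip.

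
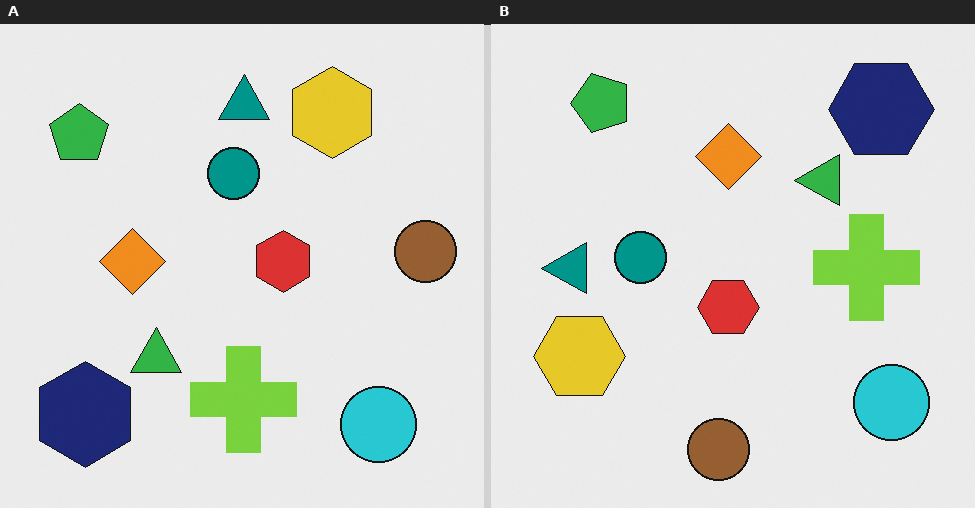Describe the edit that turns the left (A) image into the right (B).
It was transposed (reflected across the top-left ↔ bottom-right diagonal).

Shapes have swapped their row and column positions — what was in the top-right is now in the bottom-left — a diagonal reflection.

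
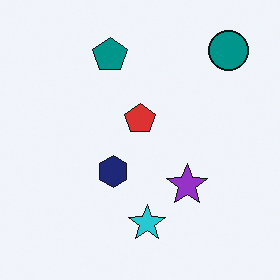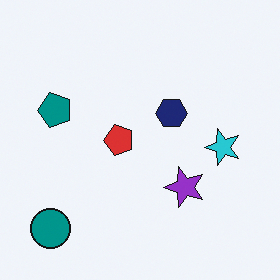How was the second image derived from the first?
Transposed (reflected across the top-left ↔ bottom-right diagonal).

Shapes have swapped their row and column positions — what was in the top-right is now in the bottom-left — a diagonal reflection.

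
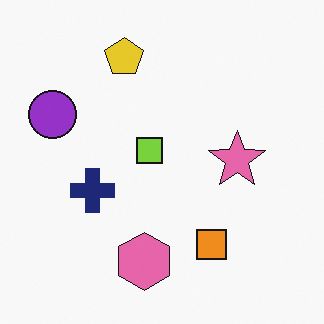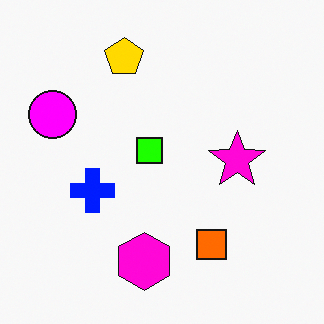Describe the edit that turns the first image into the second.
It was made much more vivid (saturation change).

All colors are more vivid — a global saturation change.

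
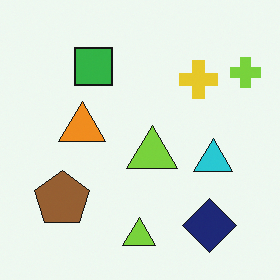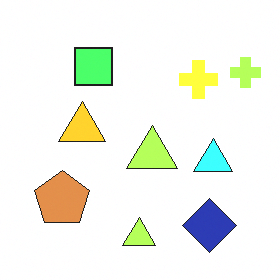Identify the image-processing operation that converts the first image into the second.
The transformation is: substantially brightened.

Every pixel — background and shapes alike — is uniformly brightened.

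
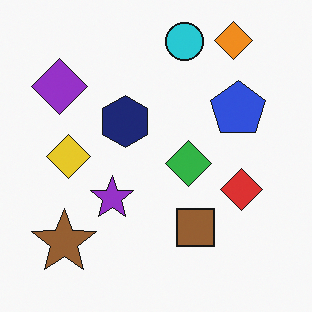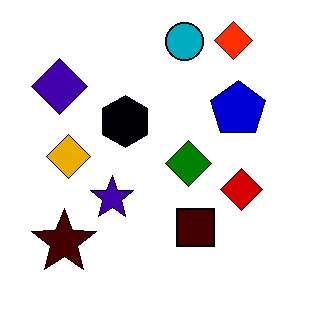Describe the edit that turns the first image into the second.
This is the original image boosted in contrast.

Tones are pushed away from mid-grey across the whole image — a global contrast change.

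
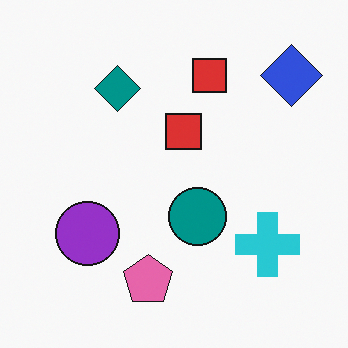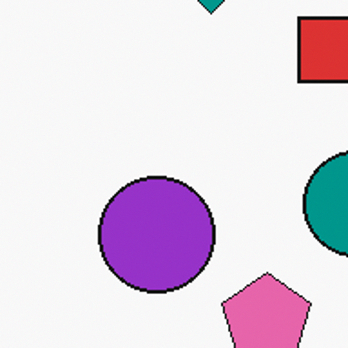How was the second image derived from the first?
The image was cropped to a noticeably smaller region and rescaled.

The visible shapes are larger and the field of view is narrower; shapes near the original edges may be partly or wholly outside the frame — a crop-and-rescale.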